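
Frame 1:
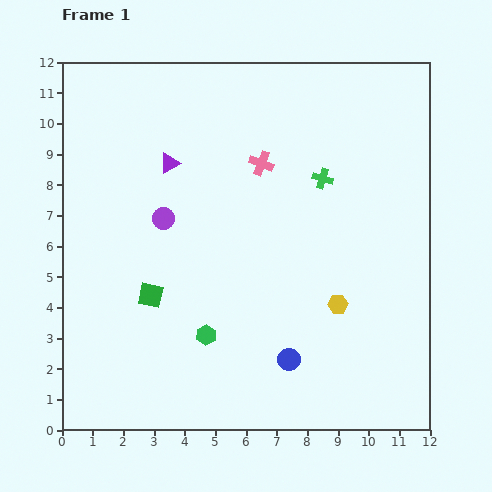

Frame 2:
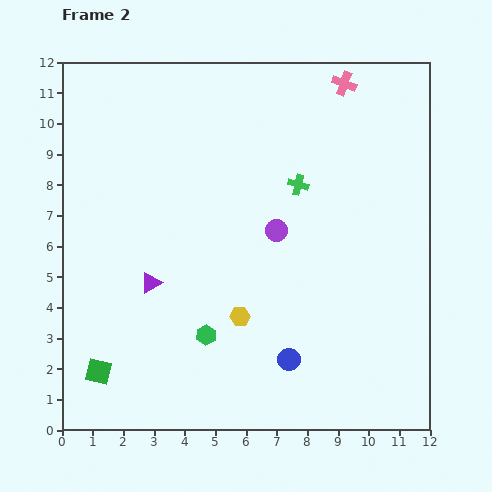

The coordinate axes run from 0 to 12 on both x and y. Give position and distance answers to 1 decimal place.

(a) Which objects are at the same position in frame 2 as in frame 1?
the green hexagon, the blue circle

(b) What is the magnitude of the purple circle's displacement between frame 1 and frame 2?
3.7

The purple circle moved from (3.3, 6.9) to (7.0, 6.5), a distance of √(3.7² + 0.4²) ≈ 3.7.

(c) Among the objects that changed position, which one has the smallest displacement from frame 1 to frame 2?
the green cross

(moved 0.8)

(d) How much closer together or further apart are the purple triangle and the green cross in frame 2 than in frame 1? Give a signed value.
+0.8

Distance in frame 1: 5.0. Distance in frame 2: 5.8.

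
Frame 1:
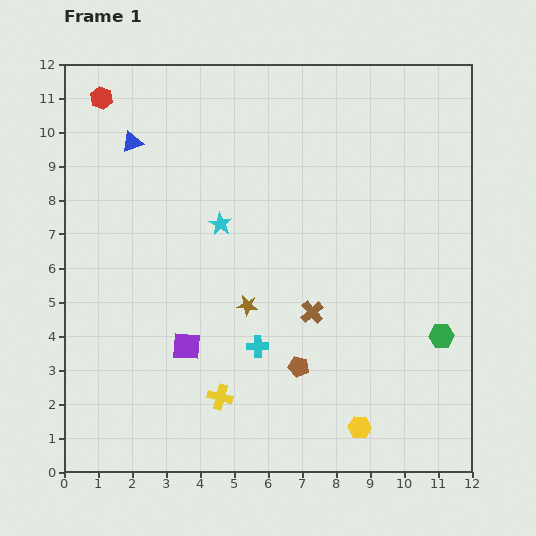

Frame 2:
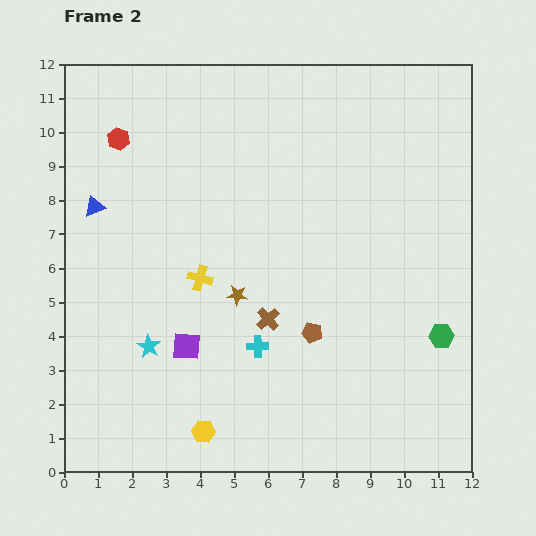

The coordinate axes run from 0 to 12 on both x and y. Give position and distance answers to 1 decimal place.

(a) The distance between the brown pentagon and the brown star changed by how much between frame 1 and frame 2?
+0.2

Distance in frame 1: 2.3. Distance in frame 2: 2.5.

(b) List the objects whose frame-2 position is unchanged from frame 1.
the purple square, the cyan cross, the green hexagon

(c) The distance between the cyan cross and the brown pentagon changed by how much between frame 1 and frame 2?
+0.3

Distance in frame 1: 1.3. Distance in frame 2: 1.6.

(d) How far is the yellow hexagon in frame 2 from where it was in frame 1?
4.6

The yellow hexagon moved from (8.7, 1.3) to (4.1, 1.2), a distance of √(4.6² + 0.1²) ≈ 4.6.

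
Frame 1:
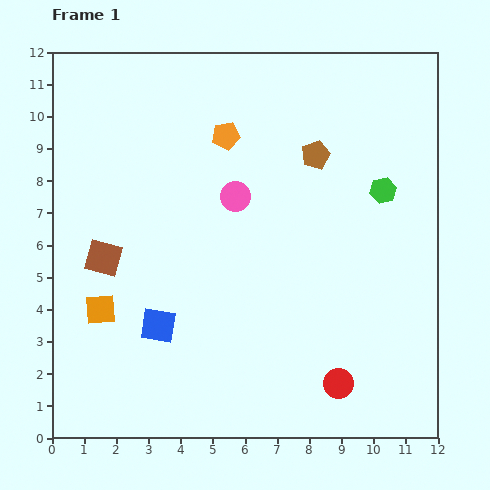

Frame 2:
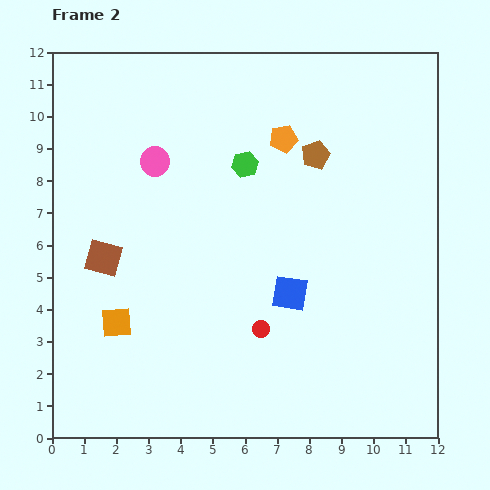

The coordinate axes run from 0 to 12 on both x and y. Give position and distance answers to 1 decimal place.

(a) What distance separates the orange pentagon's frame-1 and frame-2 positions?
1.8

The orange pentagon moved from (5.4, 9.4) to (7.2, 9.3), a distance of √(1.8² + 0.1²) ≈ 1.8.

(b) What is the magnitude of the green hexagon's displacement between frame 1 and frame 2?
4.4

The green hexagon moved from (10.3, 7.7) to (6.0, 8.5), a distance of √(4.3² + 0.8²) ≈ 4.4.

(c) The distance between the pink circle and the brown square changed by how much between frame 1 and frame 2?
-1.1

Distance in frame 1: 4.5. Distance in frame 2: 3.4.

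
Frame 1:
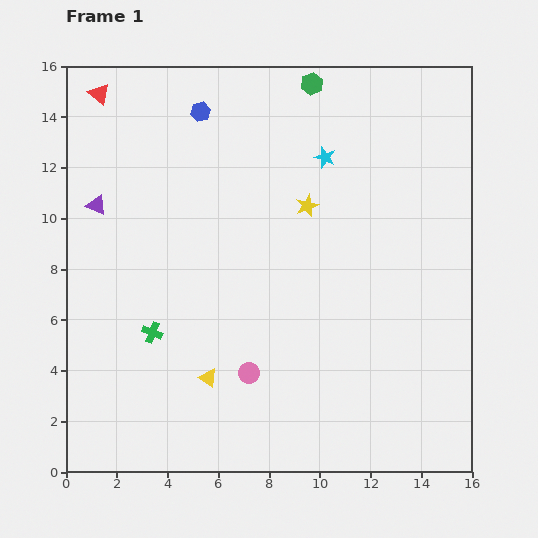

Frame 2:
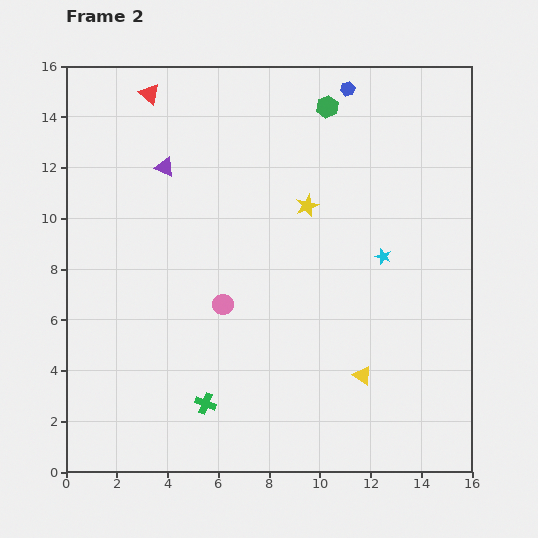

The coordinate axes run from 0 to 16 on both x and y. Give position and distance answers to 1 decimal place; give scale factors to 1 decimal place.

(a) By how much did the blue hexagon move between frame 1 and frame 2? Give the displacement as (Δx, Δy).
(5.8, 0.9)

The blue hexagon was at (5.3, 14.2) in frame 1 and (11.1, 15.1) in frame 2.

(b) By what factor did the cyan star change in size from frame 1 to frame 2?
0.7×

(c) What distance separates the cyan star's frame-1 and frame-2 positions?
4.5

The cyan star moved from (10.2, 12.4) to (12.5, 8.5), a distance of √(2.3² + 3.9²) ≈ 4.5.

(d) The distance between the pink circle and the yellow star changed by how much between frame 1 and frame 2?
-1.9

Distance in frame 1: 7.0. Distance in frame 2: 5.1.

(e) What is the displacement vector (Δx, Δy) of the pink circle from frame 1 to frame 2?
(-1.0, 2.7)

The pink circle was at (7.2, 3.9) in frame 1 and (6.2, 6.6) in frame 2.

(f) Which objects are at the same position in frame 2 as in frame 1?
the yellow star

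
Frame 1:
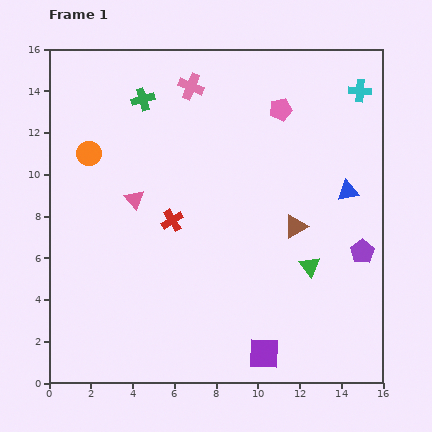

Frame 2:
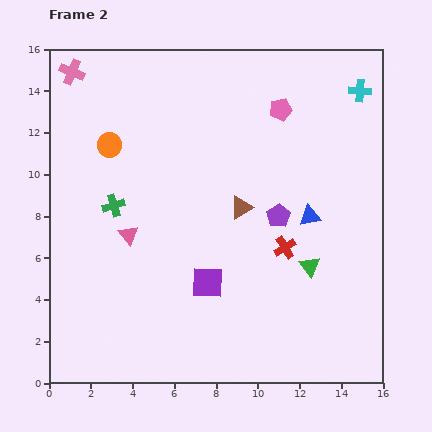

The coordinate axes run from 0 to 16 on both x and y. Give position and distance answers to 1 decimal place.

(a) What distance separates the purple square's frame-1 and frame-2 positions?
4.3

The purple square moved from (10.3, 1.4) to (7.6, 4.8), a distance of √(2.7² + 3.4²) ≈ 4.3.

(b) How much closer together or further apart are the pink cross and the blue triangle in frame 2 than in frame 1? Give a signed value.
+4.3

Distance in frame 1: 9.0. Distance in frame 2: 13.3.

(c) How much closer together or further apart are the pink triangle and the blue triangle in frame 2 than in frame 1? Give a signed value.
-1.5

Distance in frame 1: 10.2. Distance in frame 2: 8.7.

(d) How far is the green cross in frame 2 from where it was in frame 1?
5.3

The green cross moved from (4.5, 13.6) to (3.1, 8.5), a distance of √(1.4² + 5.1²) ≈ 5.3.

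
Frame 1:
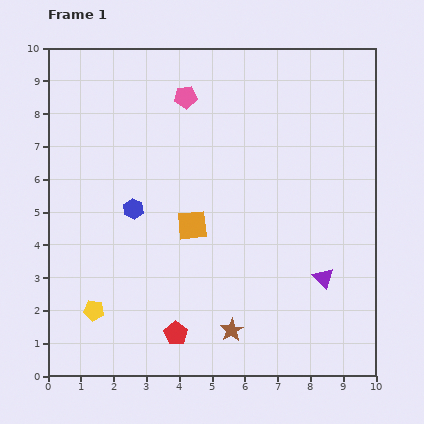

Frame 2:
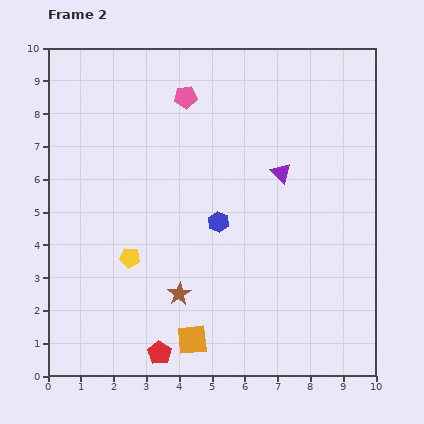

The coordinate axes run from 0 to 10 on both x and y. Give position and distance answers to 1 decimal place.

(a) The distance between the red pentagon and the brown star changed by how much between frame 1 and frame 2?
+0.2

Distance in frame 1: 1.7. Distance in frame 2: 1.9.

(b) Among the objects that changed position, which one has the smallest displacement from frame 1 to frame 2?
the red pentagon

(moved 0.8)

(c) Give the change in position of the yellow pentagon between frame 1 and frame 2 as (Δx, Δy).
(1.1, 1.6)

The yellow pentagon was at (1.4, 2.0) in frame 1 and (2.5, 3.6) in frame 2.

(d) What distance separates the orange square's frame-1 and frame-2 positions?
3.5

The orange square moved from (4.4, 4.6) to (4.4, 1.1), a distance of √(0.0² + 3.5²) ≈ 3.5.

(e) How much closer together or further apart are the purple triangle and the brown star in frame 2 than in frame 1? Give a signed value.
+1.6

Distance in frame 1: 3.2. Distance in frame 2: 4.8.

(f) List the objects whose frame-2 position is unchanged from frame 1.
the pink pentagon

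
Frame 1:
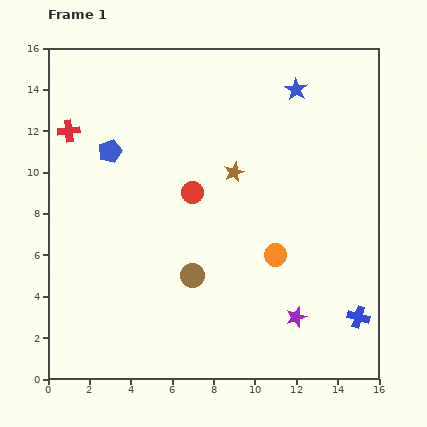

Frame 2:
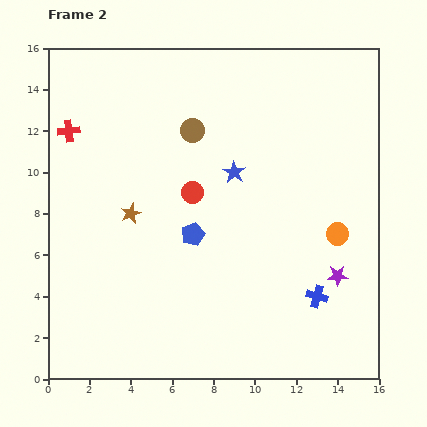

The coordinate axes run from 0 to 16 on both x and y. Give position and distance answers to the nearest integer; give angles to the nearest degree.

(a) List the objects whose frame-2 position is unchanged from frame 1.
the red cross, the red circle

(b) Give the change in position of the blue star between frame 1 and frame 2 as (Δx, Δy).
(-3, -4)

The blue star was at (12, 14) in frame 1 and (9, 10) in frame 2.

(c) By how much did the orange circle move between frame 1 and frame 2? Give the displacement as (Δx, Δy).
(3, 1)

The orange circle was at (11, 6) in frame 1 and (14, 7) in frame 2.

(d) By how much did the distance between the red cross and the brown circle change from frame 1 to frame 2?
-3

Distance in frame 1: 9. Distance in frame 2: 6.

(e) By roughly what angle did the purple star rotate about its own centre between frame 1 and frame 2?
17° clockwise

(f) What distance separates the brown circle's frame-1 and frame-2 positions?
7

The brown circle moved from (7, 5) to (7, 12), a distance of √(0² + 7²) ≈ 7.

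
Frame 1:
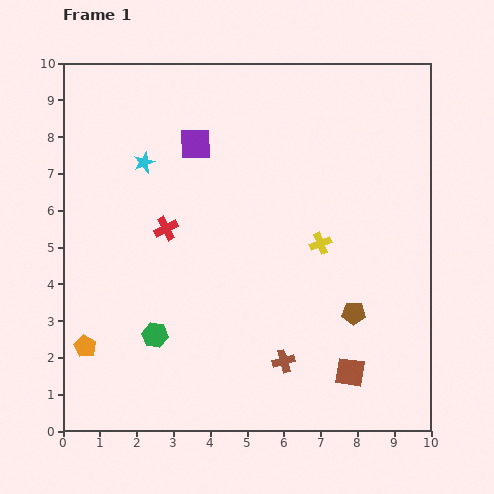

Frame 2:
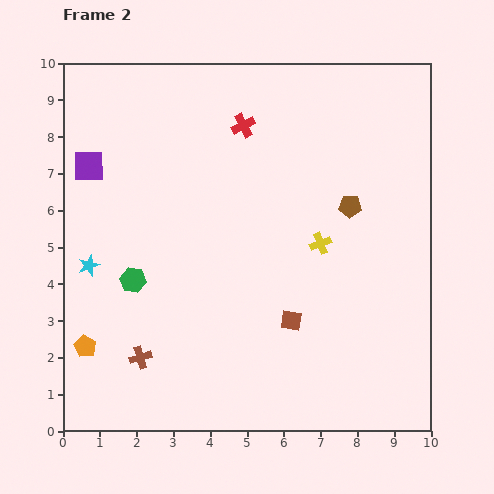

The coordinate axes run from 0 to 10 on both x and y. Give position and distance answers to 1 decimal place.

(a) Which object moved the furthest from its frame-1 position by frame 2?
the brown cross

(moved 3.9; next 3.5)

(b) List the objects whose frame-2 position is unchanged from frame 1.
the yellow cross, the orange pentagon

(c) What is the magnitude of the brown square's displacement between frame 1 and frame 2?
2.1

The brown square moved from (7.8, 1.6) to (6.2, 3.0), a distance of √(1.6² + 1.4²) ≈ 2.1.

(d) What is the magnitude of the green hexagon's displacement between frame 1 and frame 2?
1.6

The green hexagon moved from (2.5, 2.6) to (1.9, 4.1), a distance of √(0.6² + 1.5²) ≈ 1.6.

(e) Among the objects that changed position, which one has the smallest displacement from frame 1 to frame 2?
the green hexagon

(moved 1.6)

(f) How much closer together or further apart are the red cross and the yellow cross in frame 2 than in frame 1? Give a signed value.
-0.4

Distance in frame 1: 4.2. Distance in frame 2: 3.8.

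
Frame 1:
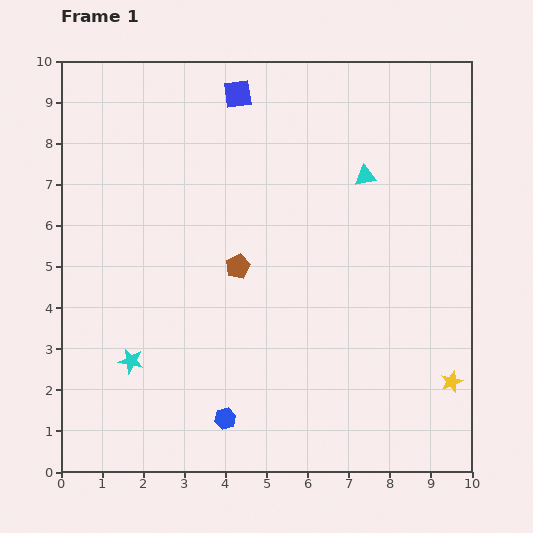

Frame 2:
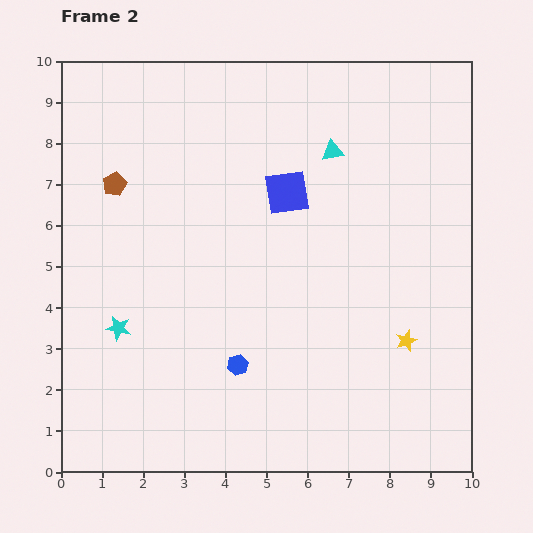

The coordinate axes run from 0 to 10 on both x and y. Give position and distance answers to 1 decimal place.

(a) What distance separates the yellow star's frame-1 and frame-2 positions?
1.5

The yellow star moved from (9.5, 2.2) to (8.4, 3.2), a distance of √(1.1² + 1.0²) ≈ 1.5.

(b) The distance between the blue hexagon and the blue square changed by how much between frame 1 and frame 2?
-3.5

Distance in frame 1: 7.9. Distance in frame 2: 4.4.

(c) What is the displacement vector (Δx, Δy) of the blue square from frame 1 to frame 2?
(1.2, -2.4)

The blue square was at (4.3, 9.2) in frame 1 and (5.5, 6.8) in frame 2.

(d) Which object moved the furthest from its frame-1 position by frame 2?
the brown pentagon

(moved 3.6; next 2.7)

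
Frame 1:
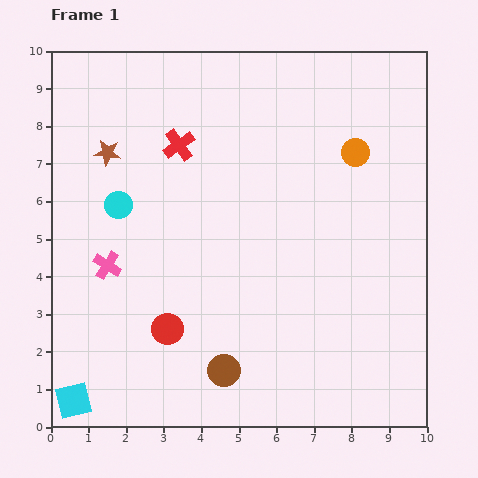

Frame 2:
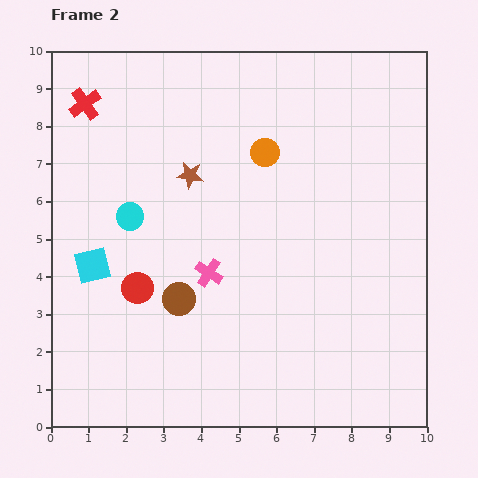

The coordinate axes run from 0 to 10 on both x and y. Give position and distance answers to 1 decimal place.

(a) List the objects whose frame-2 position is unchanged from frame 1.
none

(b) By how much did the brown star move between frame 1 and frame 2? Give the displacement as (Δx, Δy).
(2.2, -0.6)

The brown star was at (1.5, 7.3) in frame 1 and (3.7, 6.7) in frame 2.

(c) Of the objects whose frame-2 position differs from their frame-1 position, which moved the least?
the cyan circle

(moved 0.4)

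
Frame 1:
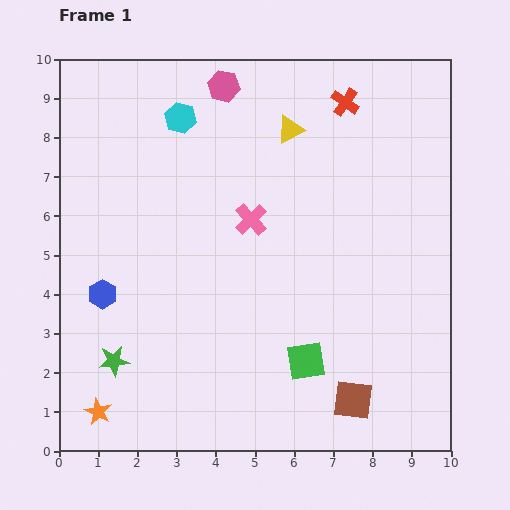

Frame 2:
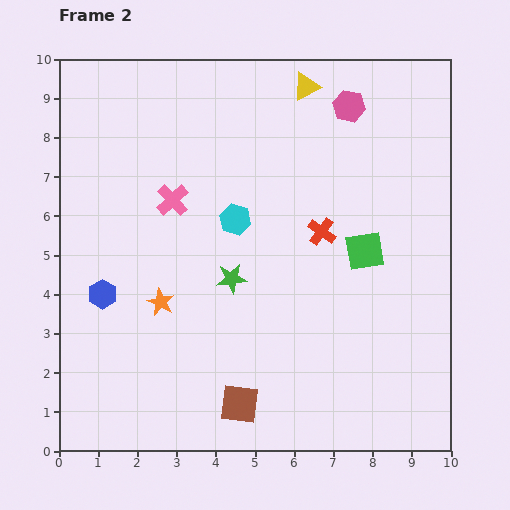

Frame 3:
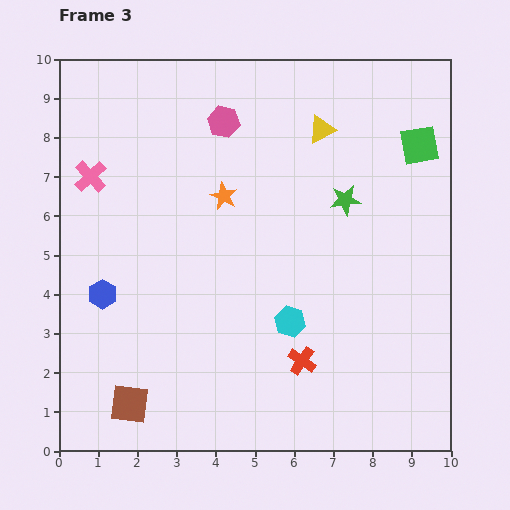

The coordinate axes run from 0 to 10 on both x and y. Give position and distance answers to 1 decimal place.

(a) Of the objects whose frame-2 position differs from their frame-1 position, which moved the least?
the yellow triangle

(moved 1.2)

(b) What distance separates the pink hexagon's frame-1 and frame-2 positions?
3.2

The pink hexagon moved from (4.2, 9.3) to (7.4, 8.8), a distance of √(3.2² + 0.5²) ≈ 3.2.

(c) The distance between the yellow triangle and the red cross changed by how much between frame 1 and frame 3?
+4.3

Distance in frame 1: 1.6. Distance in frame 3: 5.9.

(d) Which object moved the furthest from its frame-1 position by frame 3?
the green star

(moved 7.2; next 6.7)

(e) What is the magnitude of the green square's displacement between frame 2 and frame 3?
3.0

The green square moved from (7.8, 5.1) to (9.2, 7.8), a distance of √(1.4² + 2.7²) ≈ 3.0.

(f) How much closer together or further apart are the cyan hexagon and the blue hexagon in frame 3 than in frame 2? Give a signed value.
+1.0

Distance in frame 2: 3.9. Distance in frame 3: 4.9.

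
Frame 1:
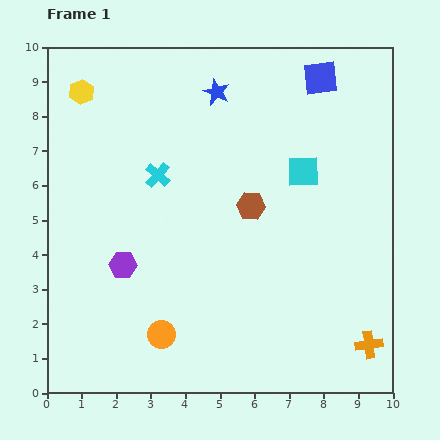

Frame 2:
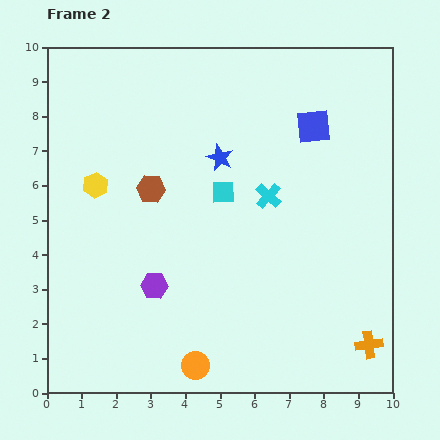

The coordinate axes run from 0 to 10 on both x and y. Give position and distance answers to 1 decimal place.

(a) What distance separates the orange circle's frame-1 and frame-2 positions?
1.3

The orange circle moved from (3.3, 1.7) to (4.3, 0.8), a distance of √(1.0² + 0.9²) ≈ 1.3.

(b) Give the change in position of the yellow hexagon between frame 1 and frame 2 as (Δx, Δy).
(0.4, -2.7)

The yellow hexagon was at (1.0, 8.7) in frame 1 and (1.4, 6.0) in frame 2.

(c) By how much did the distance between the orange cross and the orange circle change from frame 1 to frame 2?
-1.0

Distance in frame 1: 6.0. Distance in frame 2: 5.0.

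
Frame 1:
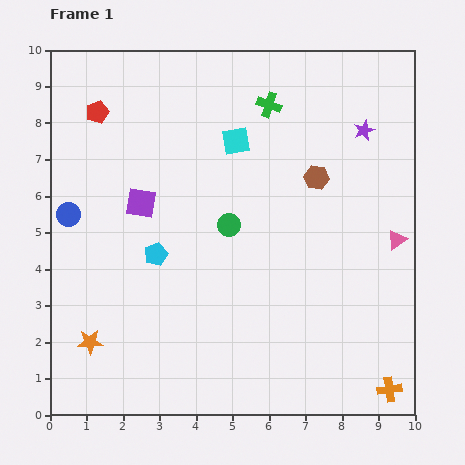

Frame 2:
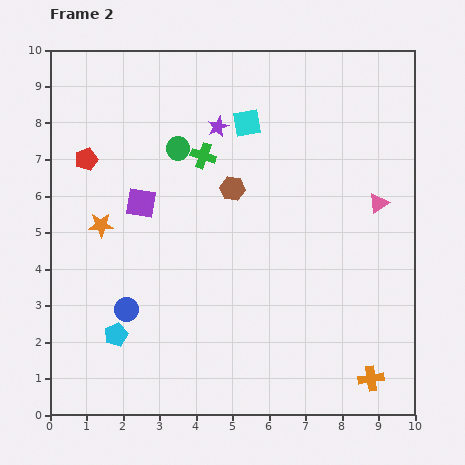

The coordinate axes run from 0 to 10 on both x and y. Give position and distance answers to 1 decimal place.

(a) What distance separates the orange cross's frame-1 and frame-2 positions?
0.6

The orange cross moved from (9.3, 0.7) to (8.8, 1.0), a distance of √(0.5² + 0.3²) ≈ 0.6.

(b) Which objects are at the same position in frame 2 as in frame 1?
the purple square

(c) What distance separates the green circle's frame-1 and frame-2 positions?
2.5

The green circle moved from (4.9, 5.2) to (3.5, 7.3), a distance of √(1.4² + 2.1²) ≈ 2.5.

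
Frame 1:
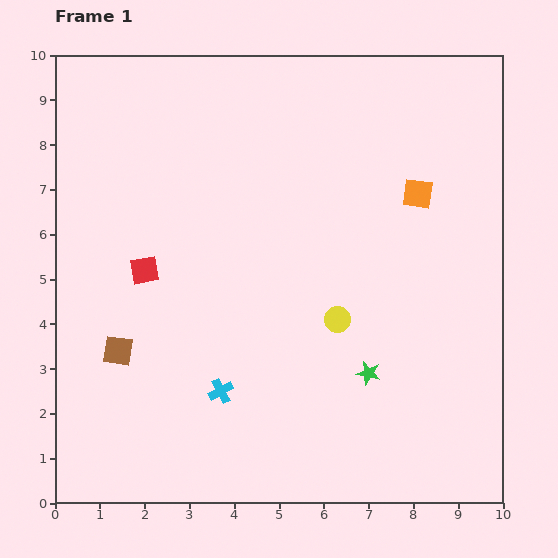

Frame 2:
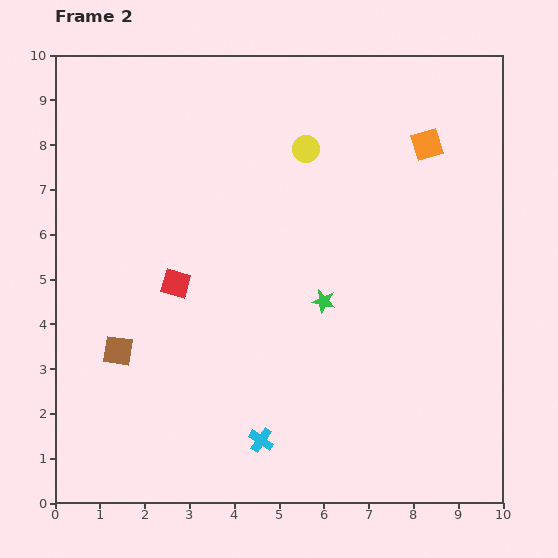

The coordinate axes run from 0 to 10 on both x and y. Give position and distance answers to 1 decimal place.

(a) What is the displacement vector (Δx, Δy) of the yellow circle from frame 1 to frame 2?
(-0.7, 3.8)

The yellow circle was at (6.3, 4.1) in frame 1 and (5.6, 7.9) in frame 2.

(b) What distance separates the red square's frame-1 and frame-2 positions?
0.8

The red square moved from (2.0, 5.2) to (2.7, 4.9), a distance of √(0.7² + 0.3²) ≈ 0.8.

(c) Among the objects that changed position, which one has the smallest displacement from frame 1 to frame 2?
the red square

(moved 0.8)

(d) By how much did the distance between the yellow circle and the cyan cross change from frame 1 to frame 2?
+3.5

Distance in frame 1: 3.1. Distance in frame 2: 6.6.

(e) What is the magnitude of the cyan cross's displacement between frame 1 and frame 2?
1.4

The cyan cross moved from (3.7, 2.5) to (4.6, 1.4), a distance of √(0.9² + 1.1²) ≈ 1.4.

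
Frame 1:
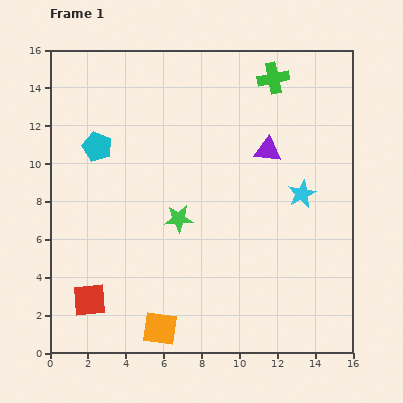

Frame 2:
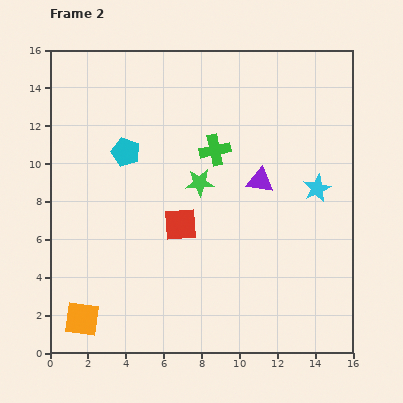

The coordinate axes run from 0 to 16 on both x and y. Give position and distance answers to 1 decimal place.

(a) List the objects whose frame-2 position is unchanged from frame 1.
none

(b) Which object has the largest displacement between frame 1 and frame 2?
the red square

(moved 6.2; next 4.9)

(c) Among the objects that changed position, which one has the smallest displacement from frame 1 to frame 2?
the cyan star

(moved 0.9)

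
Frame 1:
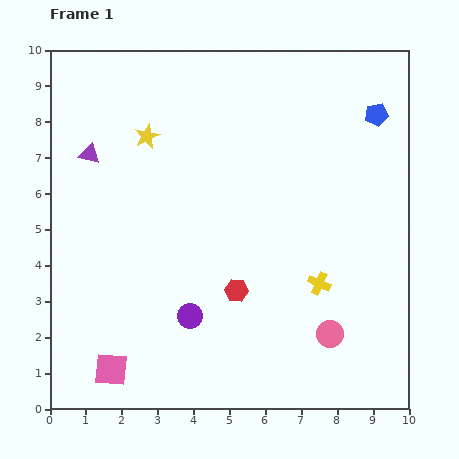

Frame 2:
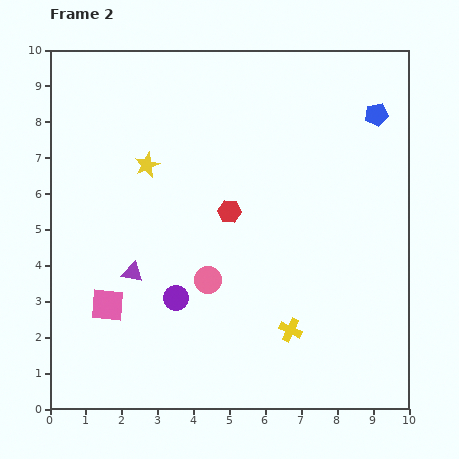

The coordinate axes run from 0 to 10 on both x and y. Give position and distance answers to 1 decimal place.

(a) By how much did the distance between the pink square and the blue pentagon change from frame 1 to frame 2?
-1.1

Distance in frame 1: 10.3. Distance in frame 2: 9.2.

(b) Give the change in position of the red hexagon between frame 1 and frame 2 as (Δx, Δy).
(-0.2, 2.2)

The red hexagon was at (5.2, 3.3) in frame 1 and (5.0, 5.5) in frame 2.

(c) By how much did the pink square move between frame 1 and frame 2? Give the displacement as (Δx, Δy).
(-0.1, 1.8)

The pink square was at (1.7, 1.1) in frame 1 and (1.6, 2.9) in frame 2.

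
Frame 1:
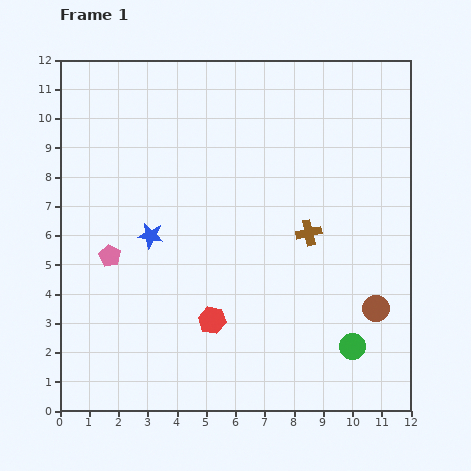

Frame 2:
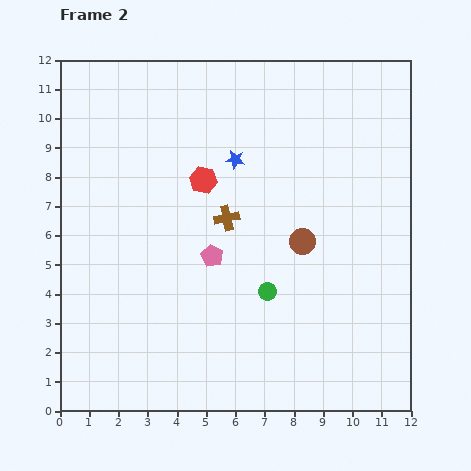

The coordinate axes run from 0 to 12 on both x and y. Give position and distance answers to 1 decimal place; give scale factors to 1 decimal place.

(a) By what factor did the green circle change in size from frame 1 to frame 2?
0.7×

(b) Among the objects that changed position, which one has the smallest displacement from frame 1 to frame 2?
the brown cross

(moved 2.8)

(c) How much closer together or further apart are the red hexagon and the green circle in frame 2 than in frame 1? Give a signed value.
-0.5

Distance in frame 1: 4.9. Distance in frame 2: 4.4.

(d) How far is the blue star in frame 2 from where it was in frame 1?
3.9

The blue star moved from (3.1, 6.0) to (6.0, 8.6), a distance of √(2.9² + 2.6²) ≈ 3.9.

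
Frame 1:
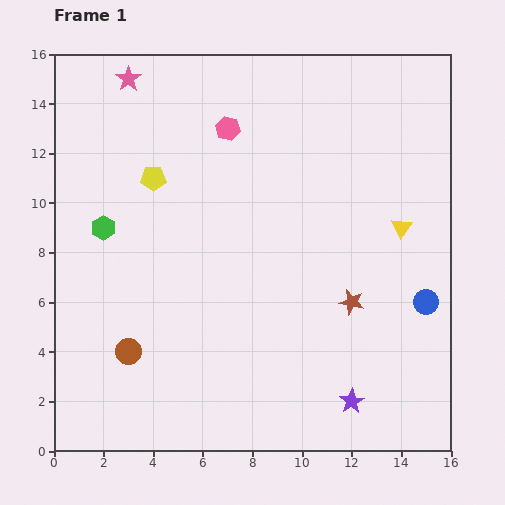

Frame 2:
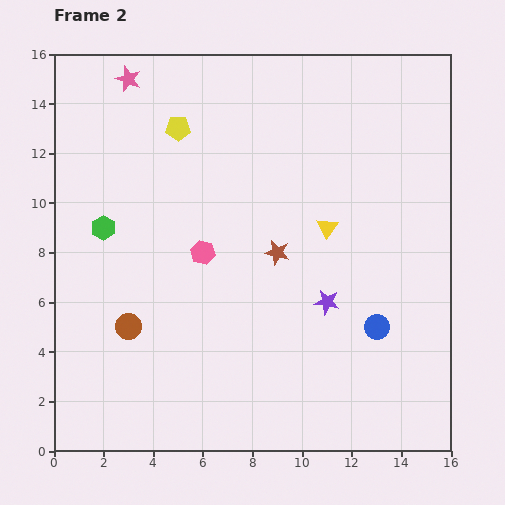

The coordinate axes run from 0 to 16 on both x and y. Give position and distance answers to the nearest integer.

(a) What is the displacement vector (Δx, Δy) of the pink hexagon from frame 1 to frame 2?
(-1, -5)

The pink hexagon was at (7, 13) in frame 1 and (6, 8) in frame 2.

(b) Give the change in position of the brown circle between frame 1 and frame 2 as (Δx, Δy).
(0, 1)

The brown circle was at (3, 4) in frame 1 and (3, 5) in frame 2.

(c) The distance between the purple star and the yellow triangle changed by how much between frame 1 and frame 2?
-4

Distance in frame 1: 7. Distance in frame 2: 3.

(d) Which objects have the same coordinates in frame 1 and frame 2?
the pink star, the green hexagon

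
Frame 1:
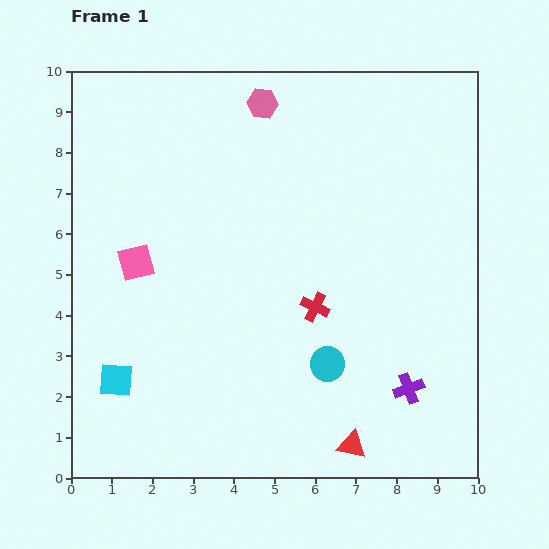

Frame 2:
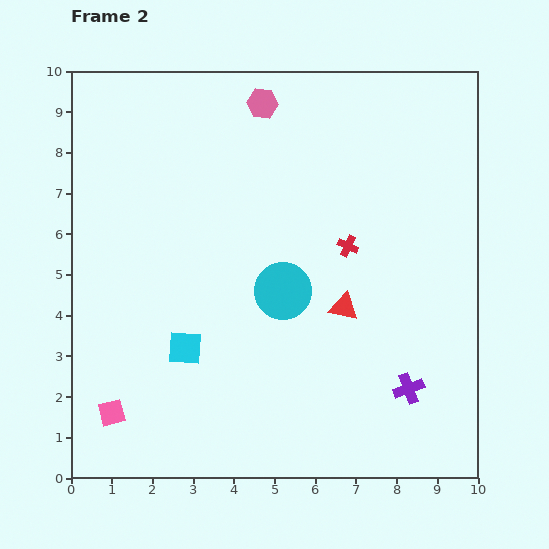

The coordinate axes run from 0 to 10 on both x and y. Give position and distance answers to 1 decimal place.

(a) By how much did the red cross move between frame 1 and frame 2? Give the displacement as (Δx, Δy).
(0.8, 1.5)

The red cross was at (6.0, 4.2) in frame 1 and (6.8, 5.7) in frame 2.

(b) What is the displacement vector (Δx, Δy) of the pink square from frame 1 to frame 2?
(-0.6, -3.7)

The pink square was at (1.6, 5.3) in frame 1 and (1.0, 1.6) in frame 2.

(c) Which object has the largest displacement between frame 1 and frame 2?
the pink square

(moved 3.7; next 3.4)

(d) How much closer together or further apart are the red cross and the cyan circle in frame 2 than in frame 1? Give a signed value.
+0.5

Distance in frame 1: 1.4. Distance in frame 2: 1.9.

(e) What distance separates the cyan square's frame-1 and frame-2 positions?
1.9

The cyan square moved from (1.1, 2.4) to (2.8, 3.2), a distance of √(1.7² + 0.8²) ≈ 1.9.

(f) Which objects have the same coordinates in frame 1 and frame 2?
the pink hexagon, the purple cross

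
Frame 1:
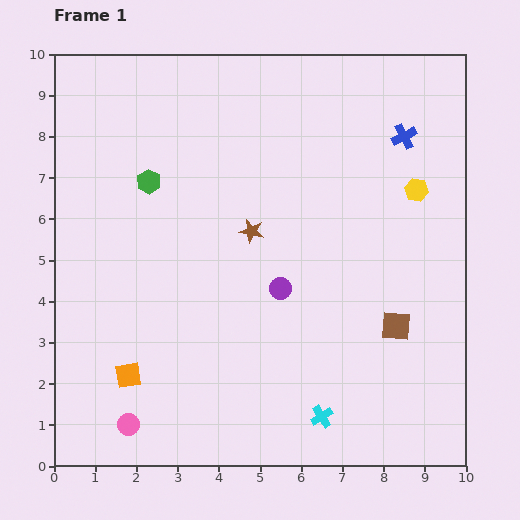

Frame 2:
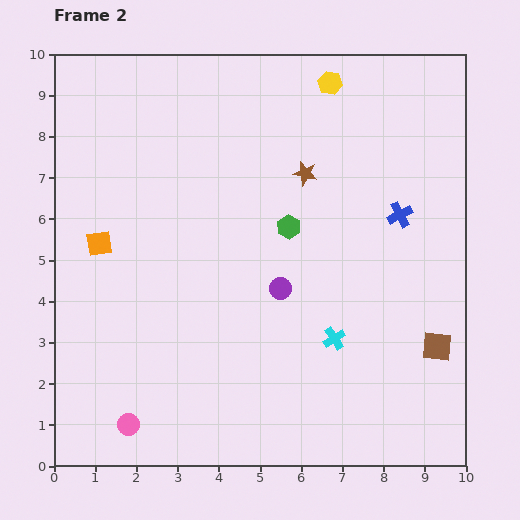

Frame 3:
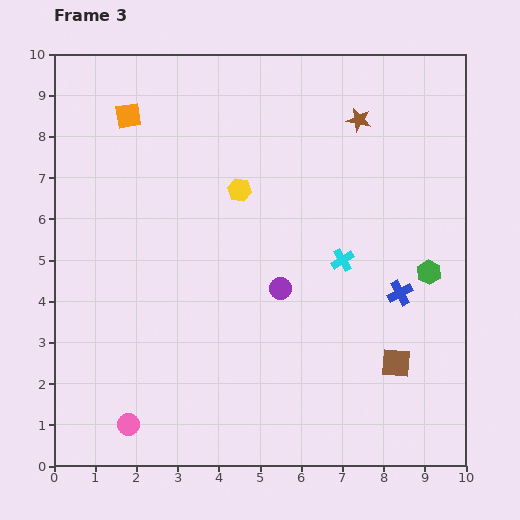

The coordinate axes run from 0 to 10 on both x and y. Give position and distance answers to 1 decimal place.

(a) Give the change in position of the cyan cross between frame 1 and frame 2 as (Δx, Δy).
(0.3, 1.9)

The cyan cross was at (6.5, 1.2) in frame 1 and (6.8, 3.1) in frame 2.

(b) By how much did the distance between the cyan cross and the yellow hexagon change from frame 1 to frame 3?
-3.0

Distance in frame 1: 6.0. Distance in frame 3: 3.0.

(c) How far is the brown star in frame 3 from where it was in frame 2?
1.8

The brown star moved from (6.1, 7.1) to (7.4, 8.4), a distance of √(1.3² + 1.3²) ≈ 1.8.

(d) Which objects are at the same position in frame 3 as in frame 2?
the pink circle, the purple circle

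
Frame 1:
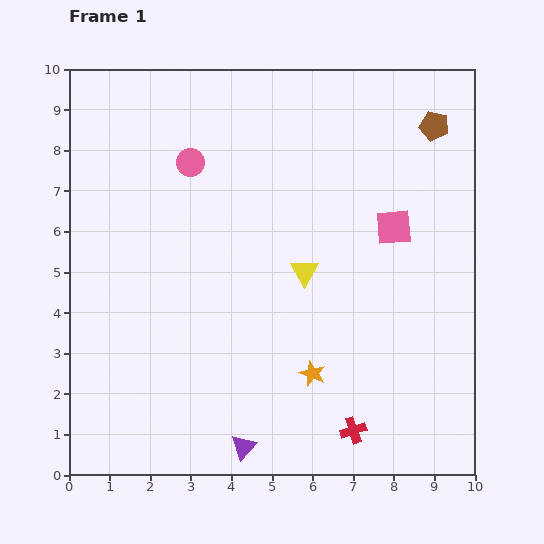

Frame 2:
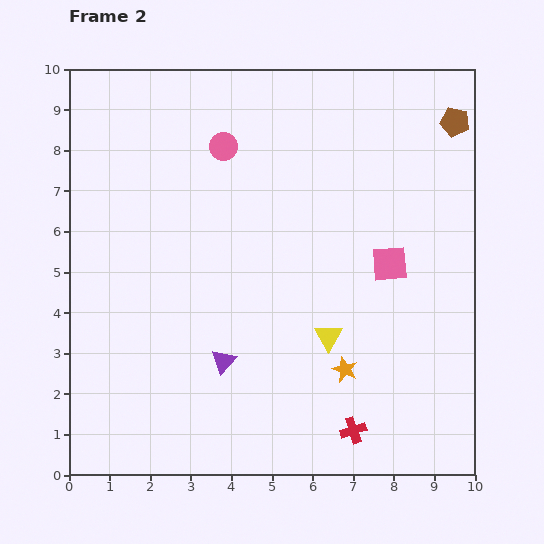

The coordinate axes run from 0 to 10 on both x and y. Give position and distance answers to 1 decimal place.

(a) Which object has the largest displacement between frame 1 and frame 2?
the purple triangle

(moved 2.2; next 1.7)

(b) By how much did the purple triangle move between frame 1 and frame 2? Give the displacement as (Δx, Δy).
(-0.5, 2.1)

The purple triangle was at (4.3, 0.7) in frame 1 and (3.8, 2.8) in frame 2.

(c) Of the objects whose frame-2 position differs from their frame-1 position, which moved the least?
the brown pentagon

(moved 0.5)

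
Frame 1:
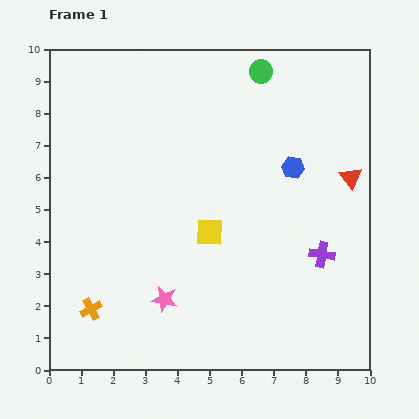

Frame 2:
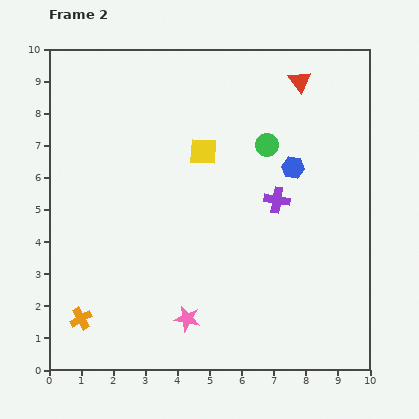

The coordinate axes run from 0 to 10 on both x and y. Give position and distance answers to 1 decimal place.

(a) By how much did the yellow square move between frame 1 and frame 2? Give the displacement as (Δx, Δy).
(-0.2, 2.5)

The yellow square was at (5.0, 4.3) in frame 1 and (4.8, 6.8) in frame 2.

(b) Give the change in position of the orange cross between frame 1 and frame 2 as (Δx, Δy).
(-0.3, -0.3)

The orange cross was at (1.3, 1.9) in frame 1 and (1.0, 1.6) in frame 2.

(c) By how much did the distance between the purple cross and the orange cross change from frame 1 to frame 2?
-0.3

Distance in frame 1: 7.4. Distance in frame 2: 7.1.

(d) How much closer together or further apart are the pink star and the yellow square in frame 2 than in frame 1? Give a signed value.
+2.7

Distance in frame 1: 2.5. Distance in frame 2: 5.2.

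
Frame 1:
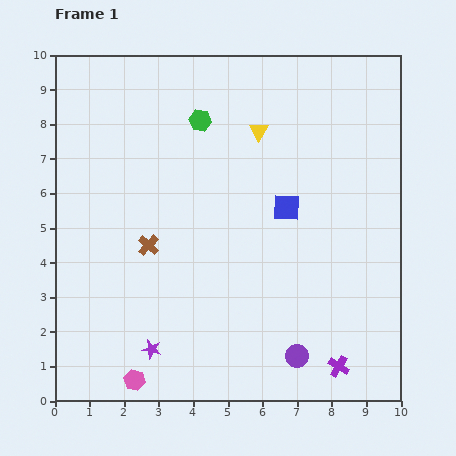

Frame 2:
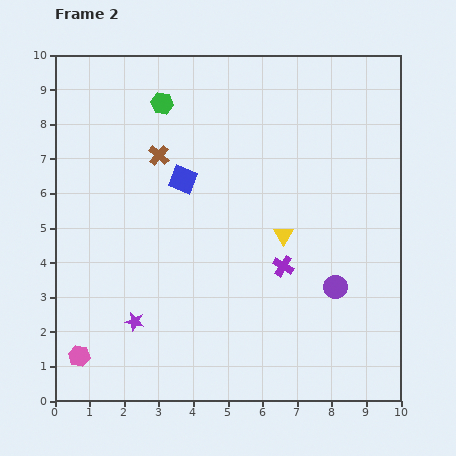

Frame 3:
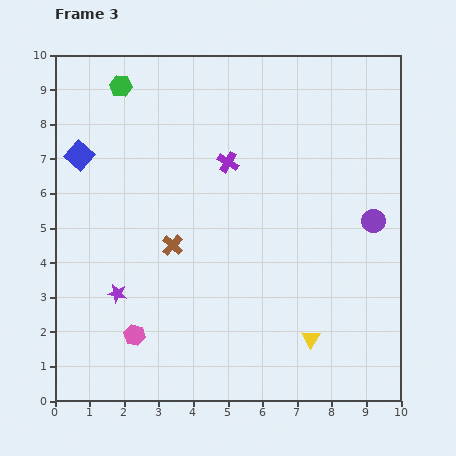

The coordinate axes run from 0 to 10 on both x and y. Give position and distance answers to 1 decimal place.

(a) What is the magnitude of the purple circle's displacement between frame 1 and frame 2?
2.3

The purple circle moved from (7.0, 1.3) to (8.1, 3.3), a distance of √(1.1² + 2.0²) ≈ 2.3.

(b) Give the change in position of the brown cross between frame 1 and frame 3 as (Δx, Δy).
(0.7, 0.0)

The brown cross was at (2.7, 4.5) in frame 1 and (3.4, 4.5) in frame 3.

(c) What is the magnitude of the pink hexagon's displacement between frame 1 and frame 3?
1.3

The pink hexagon moved from (2.3, 0.6) to (2.3, 1.9), a distance of √(0.0² + 1.3²) ≈ 1.3.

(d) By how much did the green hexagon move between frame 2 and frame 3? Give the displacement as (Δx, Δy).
(-1.2, 0.5)

The green hexagon was at (3.1, 8.6) in frame 2 and (1.9, 9.1) in frame 3.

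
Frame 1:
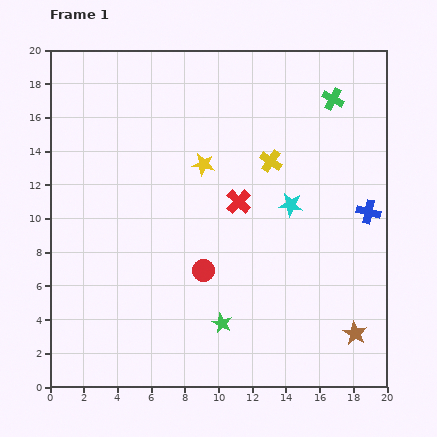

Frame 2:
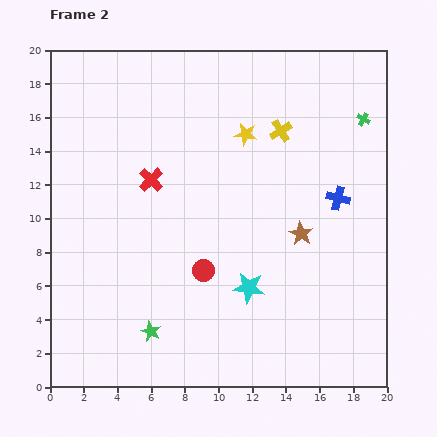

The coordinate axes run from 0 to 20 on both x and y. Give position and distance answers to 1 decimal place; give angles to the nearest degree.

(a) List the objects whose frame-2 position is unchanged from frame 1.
the red circle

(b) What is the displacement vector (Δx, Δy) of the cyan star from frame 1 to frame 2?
(-2.5, -4.9)

The cyan star was at (14.3, 10.8) in frame 1 and (11.8, 5.9) in frame 2.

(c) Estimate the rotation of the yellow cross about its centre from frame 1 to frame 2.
24° clockwise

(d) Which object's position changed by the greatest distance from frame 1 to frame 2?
the brown star

(moved 6.7; next 5.5)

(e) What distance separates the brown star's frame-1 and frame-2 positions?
6.7

The brown star moved from (18.1, 3.2) to (14.9, 9.1), a distance of √(3.2² + 5.9²) ≈ 6.7.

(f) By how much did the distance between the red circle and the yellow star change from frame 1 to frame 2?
+2.2

Distance in frame 1: 6.3. Distance in frame 2: 8.5.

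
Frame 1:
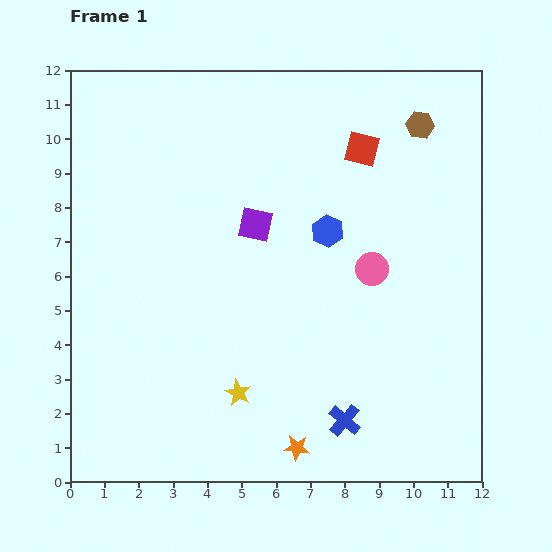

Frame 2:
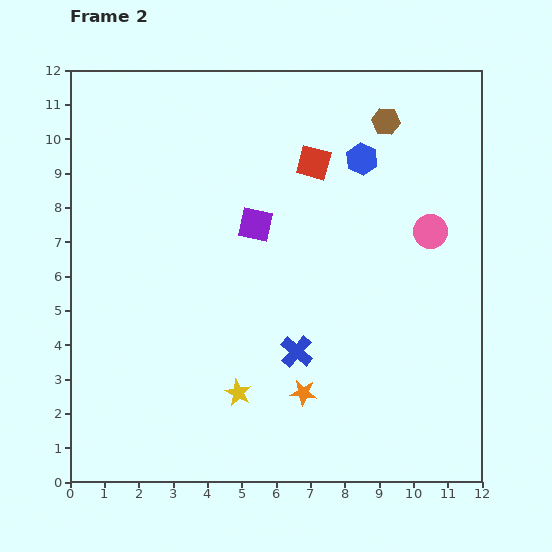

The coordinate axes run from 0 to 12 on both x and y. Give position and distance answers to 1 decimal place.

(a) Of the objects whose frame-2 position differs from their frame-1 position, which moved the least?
the brown hexagon

(moved 1.0)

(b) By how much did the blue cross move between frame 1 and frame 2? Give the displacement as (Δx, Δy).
(-1.4, 2.0)

The blue cross was at (8.0, 1.8) in frame 1 and (6.6, 3.8) in frame 2.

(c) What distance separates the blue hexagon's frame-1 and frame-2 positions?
2.3

The blue hexagon moved from (7.5, 7.3) to (8.5, 9.4), a distance of √(1.0² + 2.1²) ≈ 2.3.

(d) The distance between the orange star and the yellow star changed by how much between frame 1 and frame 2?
-0.4

Distance in frame 1: 2.3. Distance in frame 2: 1.9.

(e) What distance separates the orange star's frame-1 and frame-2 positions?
1.6

The orange star moved from (6.6, 1.0) to (6.8, 2.6), a distance of √(0.2² + 1.6²) ≈ 1.6.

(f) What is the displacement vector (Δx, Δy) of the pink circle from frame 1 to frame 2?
(1.7, 1.1)

The pink circle was at (8.8, 6.2) in frame 1 and (10.5, 7.3) in frame 2.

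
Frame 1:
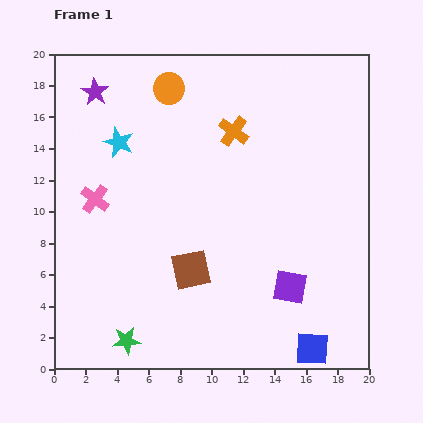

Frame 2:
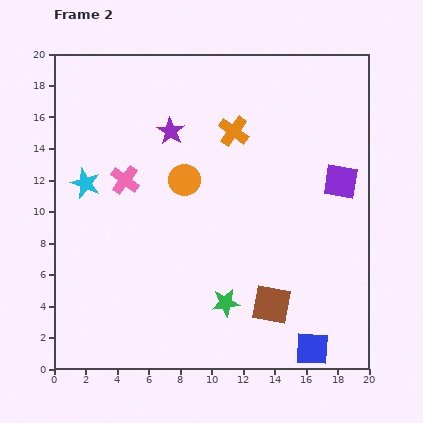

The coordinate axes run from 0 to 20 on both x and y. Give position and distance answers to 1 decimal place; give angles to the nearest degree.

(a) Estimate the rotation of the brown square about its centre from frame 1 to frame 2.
21° clockwise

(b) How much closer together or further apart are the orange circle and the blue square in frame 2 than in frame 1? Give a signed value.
-5.4

Distance in frame 1: 18.8. Distance in frame 2: 13.4.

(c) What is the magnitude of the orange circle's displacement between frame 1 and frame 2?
5.9

The orange circle moved from (7.3, 17.8) to (8.3, 12.0), a distance of √(1.0² + 5.8²) ≈ 5.9.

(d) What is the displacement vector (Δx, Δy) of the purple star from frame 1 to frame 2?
(4.8, -2.5)

The purple star was at (2.6, 17.6) in frame 1 and (7.4, 15.1) in frame 2.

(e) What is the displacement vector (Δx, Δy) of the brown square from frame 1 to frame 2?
(5.1, -2.2)

The brown square was at (8.7, 6.3) in frame 1 and (13.8, 4.1) in frame 2.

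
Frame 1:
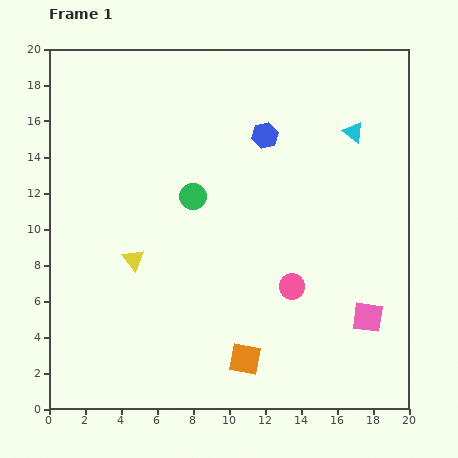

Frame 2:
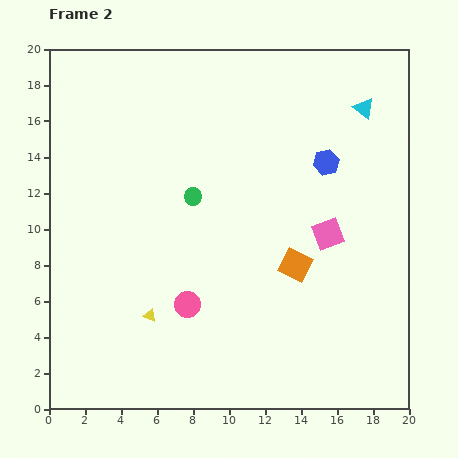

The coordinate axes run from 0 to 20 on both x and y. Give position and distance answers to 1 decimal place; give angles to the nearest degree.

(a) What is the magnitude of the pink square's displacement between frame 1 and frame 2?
5.1

The pink square moved from (17.7, 5.1) to (15.5, 9.7), a distance of √(2.2² + 4.6²) ≈ 5.1.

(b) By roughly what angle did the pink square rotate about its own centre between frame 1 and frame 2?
28° counter-clockwise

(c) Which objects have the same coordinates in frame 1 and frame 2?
the green circle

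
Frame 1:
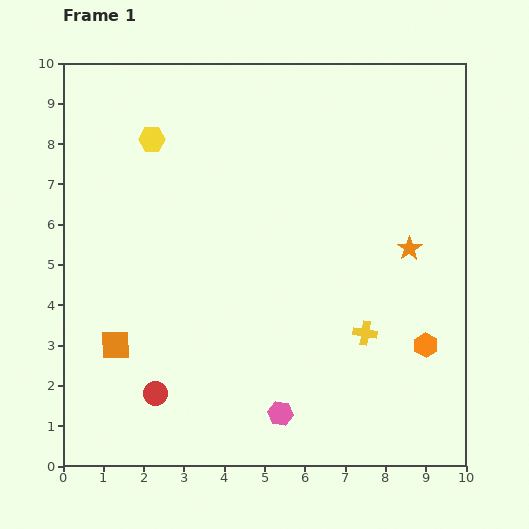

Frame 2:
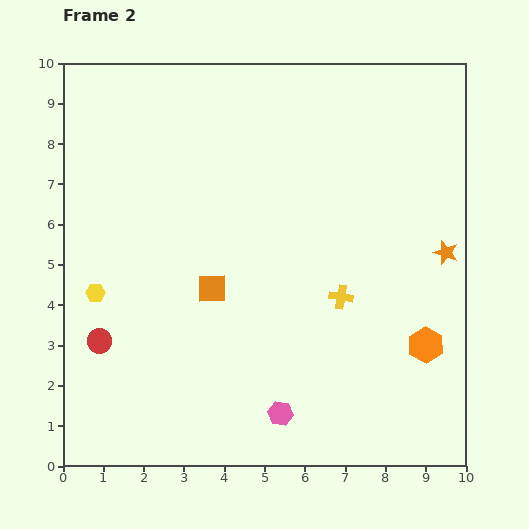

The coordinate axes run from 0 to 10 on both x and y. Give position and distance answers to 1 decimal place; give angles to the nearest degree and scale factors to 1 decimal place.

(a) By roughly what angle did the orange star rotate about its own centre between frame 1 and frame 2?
19° counter-clockwise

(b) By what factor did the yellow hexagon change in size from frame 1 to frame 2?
0.7×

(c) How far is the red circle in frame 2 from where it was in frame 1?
1.9

The red circle moved from (2.3, 1.8) to (0.9, 3.1), a distance of √(1.4² + 1.3²) ≈ 1.9.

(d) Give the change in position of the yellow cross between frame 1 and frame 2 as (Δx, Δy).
(-0.6, 0.9)

The yellow cross was at (7.5, 3.3) in frame 1 and (6.9, 4.2) in frame 2.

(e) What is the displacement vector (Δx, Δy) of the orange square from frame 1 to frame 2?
(2.4, 1.4)

The orange square was at (1.3, 3.0) in frame 1 and (3.7, 4.4) in frame 2.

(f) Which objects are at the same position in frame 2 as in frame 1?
the pink hexagon, the orange hexagon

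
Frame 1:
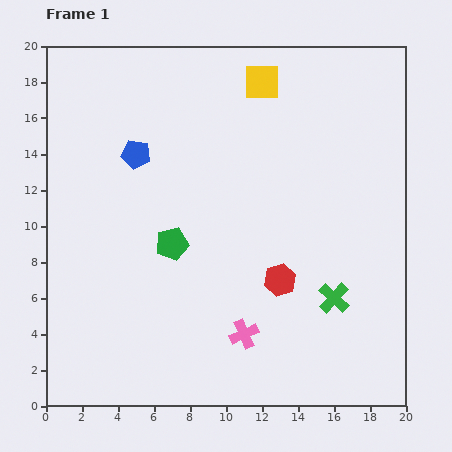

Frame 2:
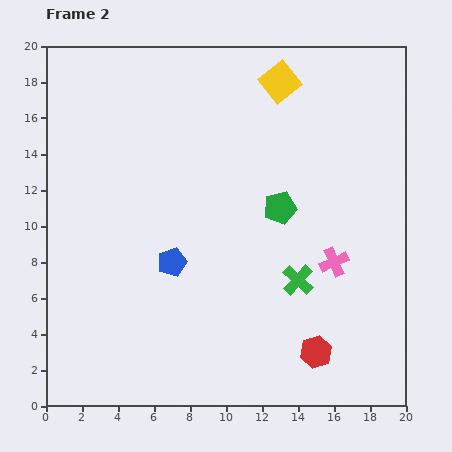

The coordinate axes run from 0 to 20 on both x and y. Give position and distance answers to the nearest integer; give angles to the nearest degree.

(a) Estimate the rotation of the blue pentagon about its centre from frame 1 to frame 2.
30° counter-clockwise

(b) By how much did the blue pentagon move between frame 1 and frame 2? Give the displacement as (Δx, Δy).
(2, -6)

The blue pentagon was at (5, 14) in frame 1 and (7, 8) in frame 2.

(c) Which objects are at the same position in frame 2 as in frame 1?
none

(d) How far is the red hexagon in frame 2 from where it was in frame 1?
4

The red hexagon moved from (13, 7) to (15, 3), a distance of √(2² + 4²) ≈ 4.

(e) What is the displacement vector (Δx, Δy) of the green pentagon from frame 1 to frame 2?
(6, 2)

The green pentagon was at (7, 9) in frame 1 and (13, 11) in frame 2.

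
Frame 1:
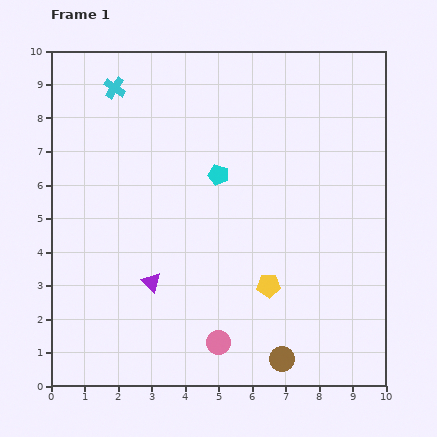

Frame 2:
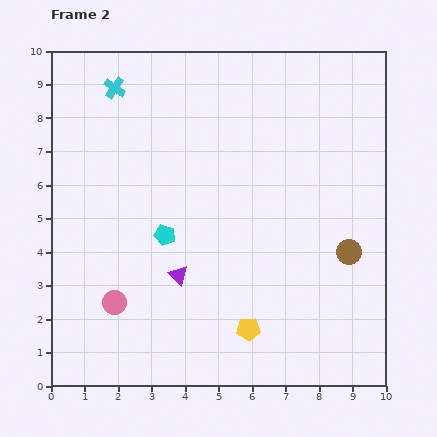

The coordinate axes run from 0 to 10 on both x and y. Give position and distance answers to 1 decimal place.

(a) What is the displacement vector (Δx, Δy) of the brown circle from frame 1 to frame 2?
(2.0, 3.2)

The brown circle was at (6.9, 0.8) in frame 1 and (8.9, 4.0) in frame 2.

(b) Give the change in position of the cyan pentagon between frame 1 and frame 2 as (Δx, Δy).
(-1.6, -1.8)

The cyan pentagon was at (5.0, 6.3) in frame 1 and (3.4, 4.5) in frame 2.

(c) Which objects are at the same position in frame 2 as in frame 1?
the cyan cross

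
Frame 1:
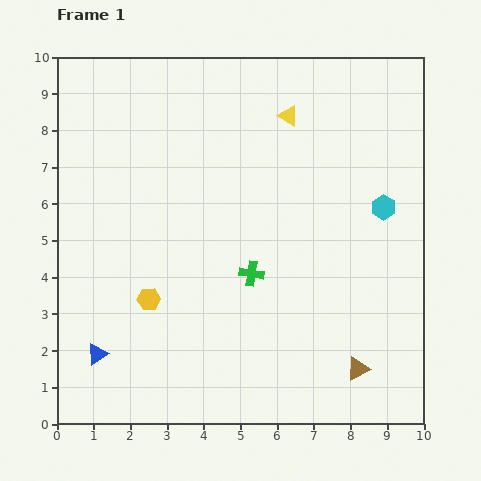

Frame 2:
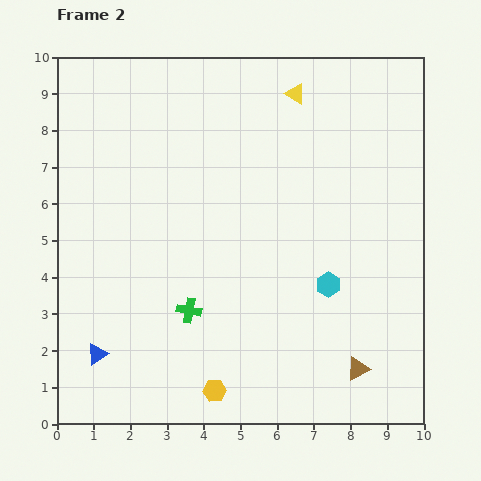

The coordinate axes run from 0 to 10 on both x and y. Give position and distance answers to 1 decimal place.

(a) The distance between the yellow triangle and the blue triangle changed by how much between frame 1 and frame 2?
+0.6

Distance in frame 1: 8.3. Distance in frame 2: 8.9.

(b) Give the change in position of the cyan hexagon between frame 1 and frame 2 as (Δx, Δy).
(-1.5, -2.1)

The cyan hexagon was at (8.9, 5.9) in frame 1 and (7.4, 3.8) in frame 2.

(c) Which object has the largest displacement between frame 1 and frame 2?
the yellow hexagon

(moved 3.1; next 2.6)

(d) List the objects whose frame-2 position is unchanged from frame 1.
the blue triangle, the brown triangle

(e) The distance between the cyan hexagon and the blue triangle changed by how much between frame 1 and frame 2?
-2.2

Distance in frame 1: 8.8. Distance in frame 2: 6.6.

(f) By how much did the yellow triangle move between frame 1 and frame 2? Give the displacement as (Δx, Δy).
(0.2, 0.6)

The yellow triangle was at (6.3, 8.4) in frame 1 and (6.5, 9.0) in frame 2.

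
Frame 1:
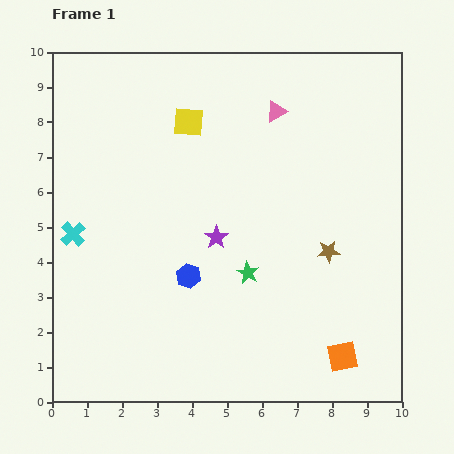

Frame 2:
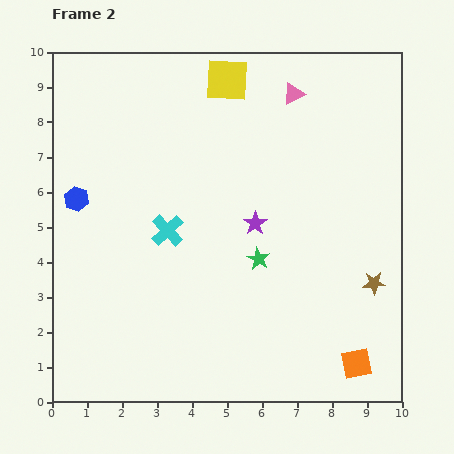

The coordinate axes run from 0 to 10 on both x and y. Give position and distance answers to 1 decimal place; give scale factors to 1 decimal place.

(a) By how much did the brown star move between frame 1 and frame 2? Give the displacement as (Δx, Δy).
(1.3, -0.9)

The brown star was at (7.9, 4.3) in frame 1 and (9.2, 3.4) in frame 2.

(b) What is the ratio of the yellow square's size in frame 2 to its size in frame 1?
1.4×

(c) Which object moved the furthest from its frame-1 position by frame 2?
the blue hexagon

(moved 3.9; next 2.7)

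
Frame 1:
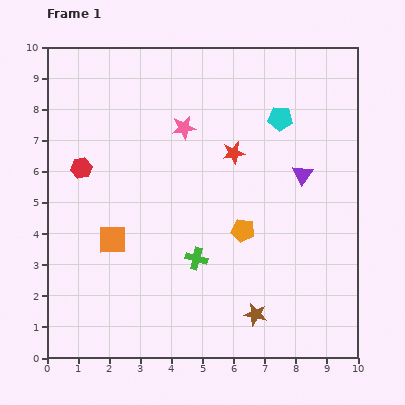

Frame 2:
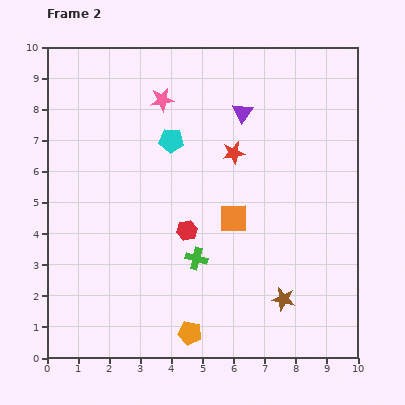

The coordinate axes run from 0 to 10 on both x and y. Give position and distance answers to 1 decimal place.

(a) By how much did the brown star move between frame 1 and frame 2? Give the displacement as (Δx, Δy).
(0.9, 0.5)

The brown star was at (6.7, 1.4) in frame 1 and (7.6, 1.9) in frame 2.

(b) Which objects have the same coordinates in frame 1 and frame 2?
the red star, the green cross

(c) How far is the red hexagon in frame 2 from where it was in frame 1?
3.9

The red hexagon moved from (1.1, 6.1) to (4.5, 4.1), a distance of √(3.4² + 2.0²) ≈ 3.9.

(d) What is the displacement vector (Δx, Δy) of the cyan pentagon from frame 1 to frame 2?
(-3.5, -0.7)

The cyan pentagon was at (7.5, 7.7) in frame 1 and (4.0, 7.0) in frame 2.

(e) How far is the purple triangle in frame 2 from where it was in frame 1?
2.8

The purple triangle moved from (8.2, 5.9) to (6.3, 7.9), a distance of √(1.9² + 2.0²) ≈ 2.8.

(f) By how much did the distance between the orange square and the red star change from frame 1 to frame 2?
-2.7

Distance in frame 1: 4.8. Distance in frame 2: 2.1.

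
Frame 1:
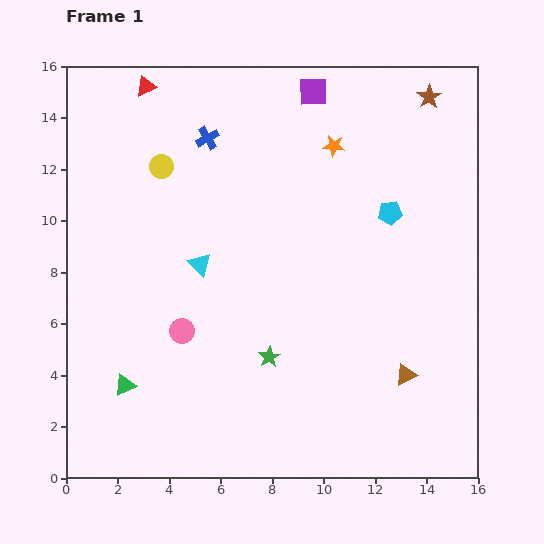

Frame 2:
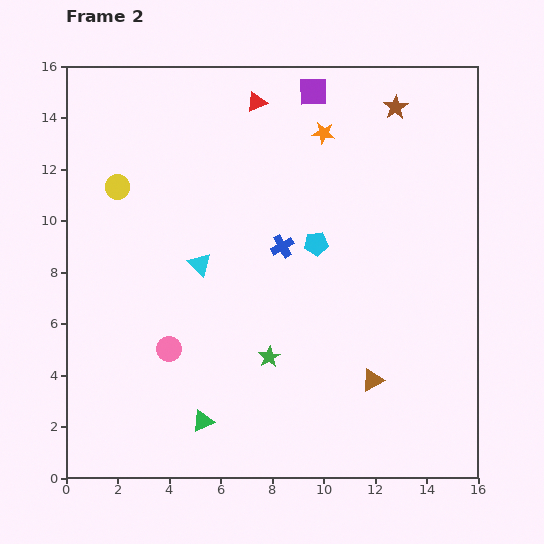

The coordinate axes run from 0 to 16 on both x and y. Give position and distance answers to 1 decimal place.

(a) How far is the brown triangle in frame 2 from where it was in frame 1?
1.3

The brown triangle moved from (13.2, 4.0) to (11.9, 3.8), a distance of √(1.3² + 0.2²) ≈ 1.3.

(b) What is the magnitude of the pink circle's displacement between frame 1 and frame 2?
0.9

The pink circle moved from (4.5, 5.7) to (4.0, 5.0), a distance of √(0.5² + 0.7²) ≈ 0.9.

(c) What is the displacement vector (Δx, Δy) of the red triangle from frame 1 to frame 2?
(4.3, -0.6)

The red triangle was at (3.1, 15.2) in frame 1 and (7.4, 14.6) in frame 2.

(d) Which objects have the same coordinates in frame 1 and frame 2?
the cyan triangle, the green star, the purple square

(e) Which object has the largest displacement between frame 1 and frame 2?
the blue cross

(moved 5.1; next 4.3)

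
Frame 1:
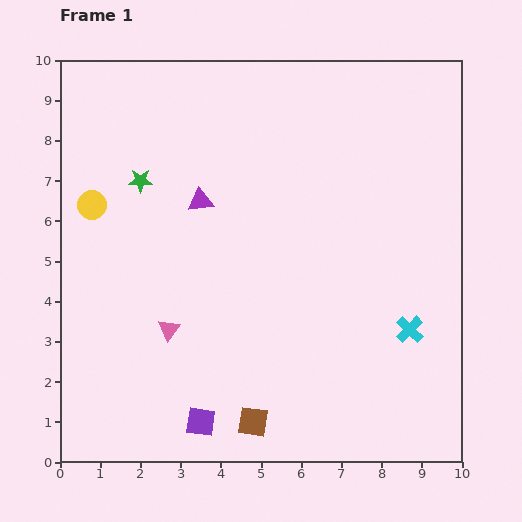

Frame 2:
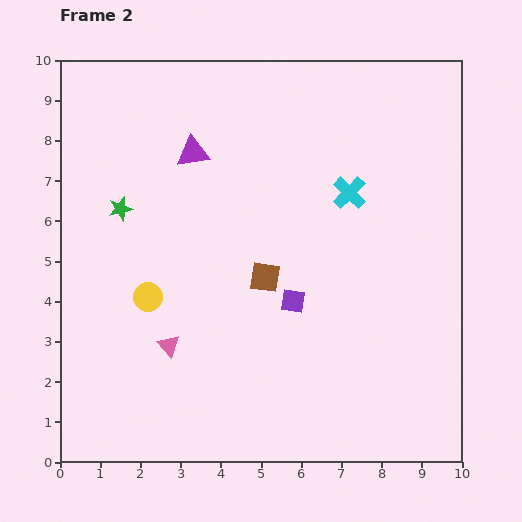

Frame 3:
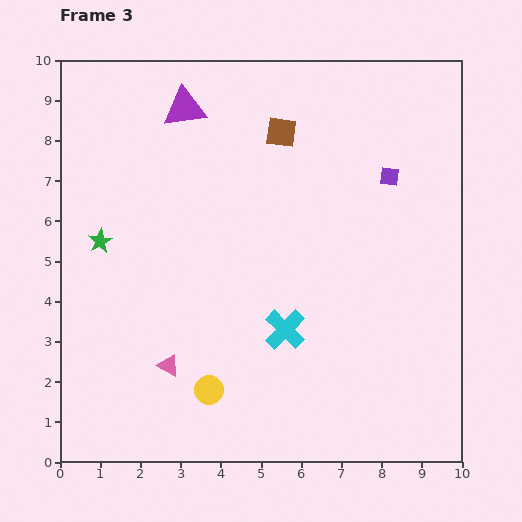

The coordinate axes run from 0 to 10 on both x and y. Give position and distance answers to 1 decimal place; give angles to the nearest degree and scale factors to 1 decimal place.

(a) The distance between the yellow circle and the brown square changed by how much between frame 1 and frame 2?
-3.8

Distance in frame 1: 6.7. Distance in frame 2: 2.9.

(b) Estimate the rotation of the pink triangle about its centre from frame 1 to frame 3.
37° counter-clockwise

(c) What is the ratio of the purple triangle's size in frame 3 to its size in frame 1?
1.7×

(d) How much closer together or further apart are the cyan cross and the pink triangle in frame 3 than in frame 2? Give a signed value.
-2.9

Distance in frame 2: 5.9. Distance in frame 3: 3.0.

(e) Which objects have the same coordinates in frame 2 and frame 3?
none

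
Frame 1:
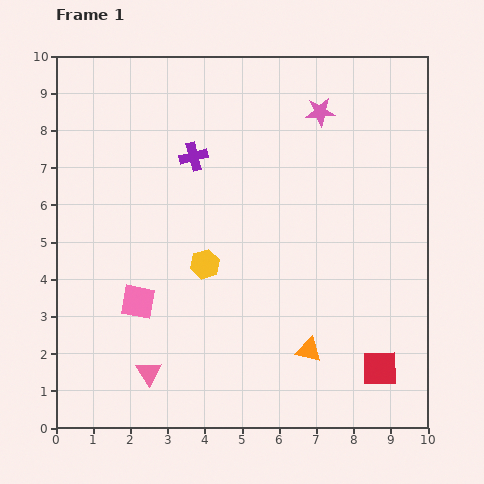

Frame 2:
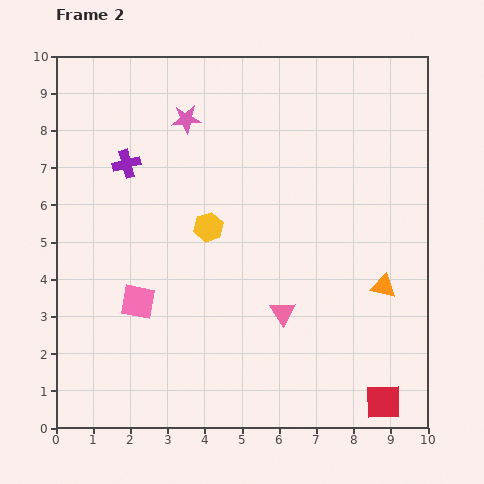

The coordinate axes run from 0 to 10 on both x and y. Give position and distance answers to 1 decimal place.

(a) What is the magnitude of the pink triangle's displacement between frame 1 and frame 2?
3.9

The pink triangle moved from (2.5, 1.5) to (6.1, 3.1), a distance of √(3.6² + 1.6²) ≈ 3.9.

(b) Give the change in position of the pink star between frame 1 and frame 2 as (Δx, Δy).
(-3.6, -0.2)

The pink star was at (7.1, 8.5) in frame 1 and (3.5, 8.3) in frame 2.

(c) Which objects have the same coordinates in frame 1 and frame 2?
the pink square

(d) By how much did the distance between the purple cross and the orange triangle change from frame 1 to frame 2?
+1.5

Distance in frame 1: 6.1. Distance in frame 2: 7.6.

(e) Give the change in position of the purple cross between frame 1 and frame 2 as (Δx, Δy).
(-1.8, -0.2)

The purple cross was at (3.7, 7.3) in frame 1 and (1.9, 7.1) in frame 2.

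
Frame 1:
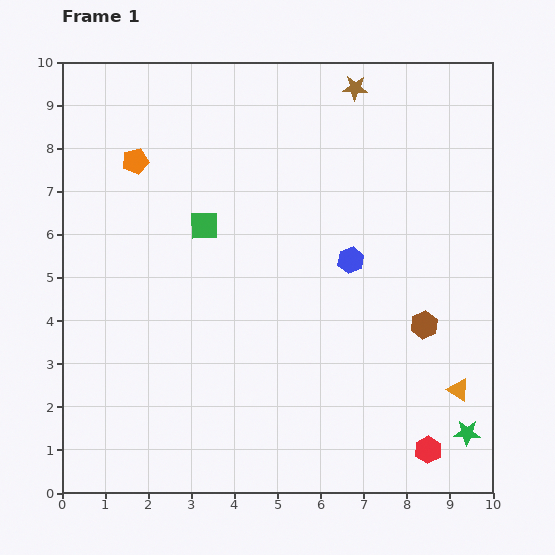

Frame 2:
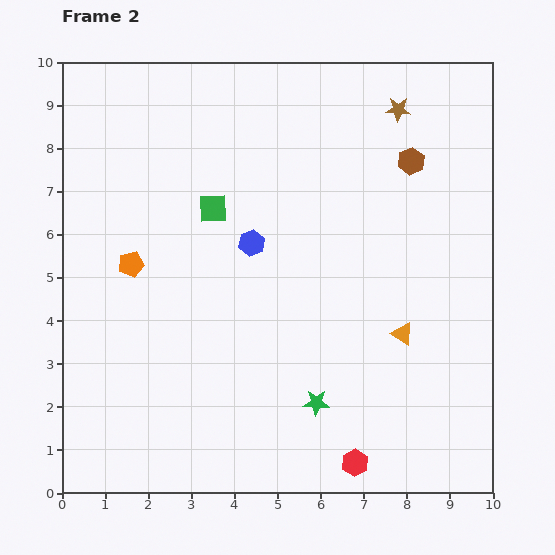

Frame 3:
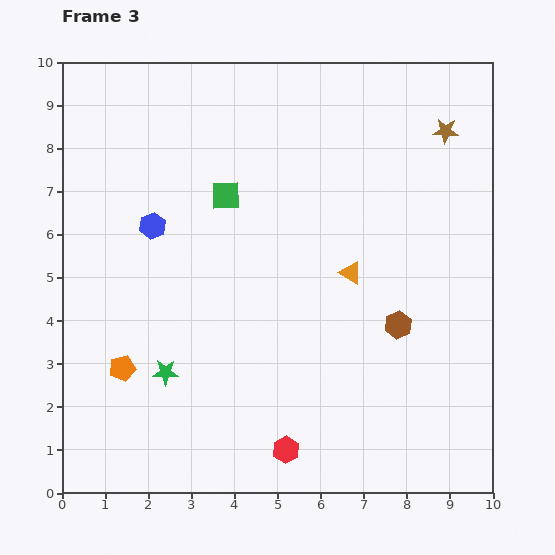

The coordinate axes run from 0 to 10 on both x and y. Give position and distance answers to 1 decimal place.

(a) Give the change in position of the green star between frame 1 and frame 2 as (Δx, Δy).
(-3.5, 0.7)

The green star was at (9.4, 1.4) in frame 1 and (5.9, 2.1) in frame 2.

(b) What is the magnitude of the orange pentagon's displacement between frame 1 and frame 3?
4.8

The orange pentagon moved from (1.7, 7.7) to (1.4, 2.9), a distance of √(0.3² + 4.8²) ≈ 4.8.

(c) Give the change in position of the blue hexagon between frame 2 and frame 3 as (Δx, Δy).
(-2.3, 0.4)

The blue hexagon was at (4.4, 5.8) in frame 2 and (2.1, 6.2) in frame 3.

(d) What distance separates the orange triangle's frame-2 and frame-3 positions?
1.8

The orange triangle moved from (7.9, 3.7) to (6.7, 5.1), a distance of √(1.2² + 1.4²) ≈ 1.8.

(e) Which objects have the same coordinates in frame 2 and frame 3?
none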